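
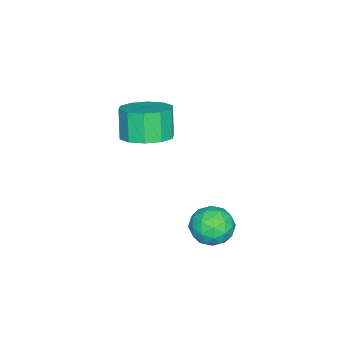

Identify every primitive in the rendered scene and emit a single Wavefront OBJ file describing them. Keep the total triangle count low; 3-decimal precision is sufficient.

v -3.701 -1.543 0.467
v -2.781 -1.834 0.766
v -3.259 -2.089 1.991
v -4.179 -1.797 1.693
v -2.833 -1.222 0.872
v -3.312 -1.476 2.098
v -3.217 -0.732 0.824
v -3.695 -0.986 2.05
v -3.785 -0.551 0.64
v -4.264 -0.806 1.866
v -4.321 -0.75 0.39
v -4.8 -1.004 1.615
v -4.621 -1.251 0.169
v -5.099 -1.506 1.394
v -4.568 -1.864 0.062
v -5.047 -2.118 1.288
v -4.185 -2.354 0.11
v -4.663 -2.608 1.336
v -3.616 -2.534 0.294
v -4.095 -2.789 1.52
v -3.08 -2.336 0.545
v -3.559 -2.59 1.77
v -1.191 2.827 -0.877
v -0.568 3.153 -0.377
v -0.552 1.587 -0.863
v 0.071 1.913 -0.363
v -0.724 1.807 -0.047
v -1.119 2.573 -0.056
v -0.001 2.167 -1.184
v -0.396 2.933 -1.193
v 0.167 2.745 -0.567
v -0.28 2.523 0.135
v -0.84 2.217 -1.375
v -1.287 1.995 -0.673
v -0.936 3.099 -0.628
v -0.184 1.641 -0.612
v -0.652 1.579 -0.426
v -0.286 1.77 -0.133
v -1.26 2.758 -0.439
v -0.894 2.95 -0.146
v -0.985 2.158 0.048
v -0.226 1.79 -1.094
v 0.14 1.982 -0.801
v -0.834 2.97 -1.107
v -0.468 3.161 -0.814
v -0.135 2.582 -1.288
v -0.138 3.051 -0.446
v 0.238 2.322 -0.438
v 0.196 2.471 -0.921
v -0.036 2.922 -0.926
v -0.4 2.92 -0.033
v -0.025 2.191 -0.025
v -0.492 2.129 0.161
v -0.724 2.579 0.156
v 0.032 2.68 -0.145
v -1.095 2.549 -1.215
v -0.72 1.82 -1.207
v -0.396 2.161 -1.396
v -0.628 2.611 -1.401
v -1.358 2.418 -0.802
v -0.982 1.689 -0.794
v -1.084 1.818 -0.314
v -1.316 2.269 -0.319
v -1.152 2.06 -1.095
f 2 1 5
f 2 5 3
f 3 5 6
f 3 6 4
f 5 1 7
f 5 7 6
f 6 7 8
f 6 8 4
f 7 1 9
f 7 9 8
f 8 9 10
f 8 10 4
f 9 1 11
f 9 11 10
f 10 11 12
f 10 12 4
f 11 1 13
f 11 13 12
f 12 13 14
f 12 14 4
f 13 1 15
f 13 15 14
f 14 15 16
f 14 16 4
f 15 1 17
f 15 17 16
f 16 17 18
f 16 18 4
f 17 1 19
f 17 19 18
f 18 19 20
f 18 20 4
f 19 1 21
f 19 21 20
f 20 21 22
f 20 22 4
f 21 1 2
f 21 2 22
f 22 2 3
f 22 3 4
f 23 60 39
f 60 34 63
f 39 63 28
f 60 63 39
f 23 39 35
f 39 28 40
f 35 40 24
f 39 40 35
f 23 35 44
f 35 24 45
f 44 45 30
f 35 45 44
f 23 44 56
f 44 30 59
f 56 59 33
f 44 59 56
f 23 56 60
f 56 33 64
f 60 64 34
f 56 64 60
f 24 40 51
f 40 28 54
f 51 54 32
f 40 54 51
f 28 63 41
f 63 34 62
f 41 62 27
f 63 62 41
f 34 64 61
f 64 33 57
f 61 57 25
f 64 57 61
f 33 59 58
f 59 30 46
f 58 46 29
f 59 46 58
f 30 45 50
f 45 24 47
f 50 47 31
f 45 47 50
f 26 52 38
f 52 32 53
f 38 53 27
f 52 53 38
f 26 38 36
f 38 27 37
f 36 37 25
f 38 37 36
f 26 36 43
f 36 25 42
f 43 42 29
f 36 42 43
f 26 43 48
f 43 29 49
f 48 49 31
f 43 49 48
f 26 48 52
f 48 31 55
f 52 55 32
f 48 55 52
f 27 53 41
f 53 32 54
f 41 54 28
f 53 54 41
f 25 37 61
f 37 27 62
f 61 62 34
f 37 62 61
f 29 42 58
f 42 25 57
f 58 57 33
f 42 57 58
f 31 49 50
f 49 29 46
f 50 46 30
f 49 46 50
f 32 55 51
f 55 31 47
f 51 47 24
f 55 47 51



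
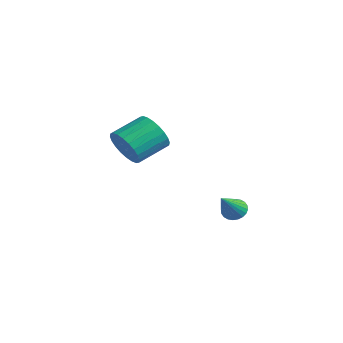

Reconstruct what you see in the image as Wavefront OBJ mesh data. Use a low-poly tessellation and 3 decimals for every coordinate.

v 3.08 3.37 -2.337
v 3.517 3.245 -2.68
v 3.66 2.29 -1.203
v 3.602 3.414 -2.562
v 3.607 3.576 -2.41
v 3.532 3.707 -2.247
v 3.388 3.786 -2.097
v 3.197 3.803 -1.984
v 2.989 3.753 -1.924
v 2.794 3.646 -1.928
v 2.643 3.496 -1.993
v 2.558 3.327 -2.111
v 2.553 3.165 -2.263
v 2.628 3.034 -2.426
v 2.772 2.955 -2.576
v 2.963 2.938 -2.689
v 3.172 2.988 -2.749
v 3.366 3.095 -2.746
v -2.201 1.551 -0.311
v -1.567 1.848 -0.996
v -1.544 3.326 -0.334
v -2.179 3.029 0.351
v -1.901 1.929 -1.164
v -1.878 3.407 -0.502
v -2.281 1.951 -1.202
v -2.258 3.43 -0.54
v -2.648 1.913 -1.105
v -2.625 3.392 -0.442
v -2.948 1.82 -0.886
v -2.925 3.298 -0.224
v -3.134 1.686 -0.58
v -3.111 3.164 0.082
v -3.178 1.531 -0.233
v -3.155 3.009 0.429
v -3.073 1.379 0.102
v -3.051 2.857 0.764
v -2.836 1.254 0.374
v -2.813 2.732 1.036
v -2.502 1.173 0.542
v -2.479 2.651 1.204
v -2.122 1.15 0.58
v -2.099 2.629 1.242
v -1.755 1.188 0.482
v -1.732 2.667 1.145
v -1.455 1.282 0.264
v -1.432 2.76 0.926
v -1.269 1.416 -0.042
v -1.246 2.894 0.62
v -1.225 1.571 -0.389
v -1.202 3.049 0.273
v -1.329 1.723 -0.724
v -1.307 3.201 -0.062
f 2 1 4
f 2 4 3
f 4 1 5
f 4 5 3
f 5 1 6
f 5 6 3
f 6 1 7
f 6 7 3
f 7 1 8
f 7 8 3
f 8 1 9
f 8 9 3
f 9 1 10
f 9 10 3
f 10 1 11
f 10 11 3
f 11 1 12
f 11 12 3
f 12 1 13
f 12 13 3
f 13 1 14
f 13 14 3
f 14 1 15
f 14 15 3
f 15 1 16
f 15 16 3
f 16 1 17
f 16 17 3
f 17 1 18
f 17 18 3
f 18 1 2
f 18 2 3
f 20 19 23
f 20 23 21
f 21 23 24
f 21 24 22
f 23 19 25
f 23 25 24
f 24 25 26
f 24 26 22
f 25 19 27
f 25 27 26
f 26 27 28
f 26 28 22
f 27 19 29
f 27 29 28
f 28 29 30
f 28 30 22
f 29 19 31
f 29 31 30
f 30 31 32
f 30 32 22
f 31 19 33
f 31 33 32
f 32 33 34
f 32 34 22
f 33 19 35
f 33 35 34
f 34 35 36
f 34 36 22
f 35 19 37
f 35 37 36
f 36 37 38
f 36 38 22
f 37 19 39
f 37 39 38
f 38 39 40
f 38 40 22
f 39 19 41
f 39 41 40
f 40 41 42
f 40 42 22
f 41 19 43
f 41 43 42
f 42 43 44
f 42 44 22
f 43 19 45
f 43 45 44
f 44 45 46
f 44 46 22
f 45 19 47
f 45 47 46
f 46 47 48
f 46 48 22
f 47 19 49
f 47 49 48
f 48 49 50
f 48 50 22
f 49 19 51
f 49 51 50
f 50 51 52
f 50 52 22
f 51 19 20
f 51 20 52
f 52 20 21
f 52 21 22



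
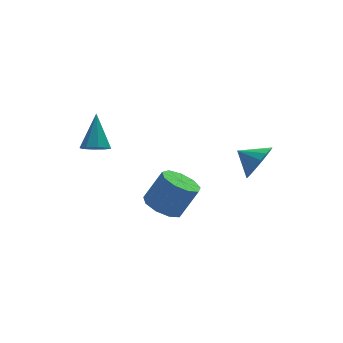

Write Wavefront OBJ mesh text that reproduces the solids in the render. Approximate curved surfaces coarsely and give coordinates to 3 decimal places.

v -0.094 0.007 -0.753
v 0.653 0.407 -1.182
v 1.501 0.353 0.244
v 0.754 -0.047 0.673
v 0.267 0.867 -0.935
v 1.115 0.813 0.491
v -0.289 0.925 -0.603
v 0.56 0.871 0.823
v -0.753 0.553 -0.34
v 0.095 0.499 1.086
v -0.909 -0.074 -0.271
v -0.061 -0.128 1.155
v -0.684 -0.663 -0.428
v 0.164 -0.717 0.998
v -0.183 -0.939 -0.736
v 0.666 -0.993 0.69
v 0.36 -0.772 -1.053
v 1.208 -0.826 0.373
v 0.69 -0.241 -1.229
v 1.538 -0.295 0.197
v -2.04 2.862 1.682
v -1.377 2.698 1.585
v -1.56 3.958 3.118
v -1.523 3.124 1.308
v -1.972 3.396 1.251
v -2.461 3.355 1.446
v -2.704 3.025 1.779
v -2.558 2.599 2.055
v -2.109 2.327 2.113
v -1.62 2.368 1.918
v 3.731 -1.473 1.952
v 4.426 -1.263 2.61
v 3.049 -0.707 2.428
v 4.513 -0.967 2.257
v 4.42 -0.787 1.834
v 4.17 -0.764 1.438
v 3.818 -0.903 1.16
v 3.447 -1.173 1.063
v 3.141 -1.512 1.17
v 2.97 -1.842 1.457
v 2.973 -2.087 1.856
v 3.149 -2.192 2.278
v 3.459 -2.132 2.625
v 3.831 -1.921 2.818
v 4.18 -1.608 2.813
f 2 1 5
f 2 5 3
f 3 5 6
f 3 6 4
f 5 1 7
f 5 7 6
f 6 7 8
f 6 8 4
f 7 1 9
f 7 9 8
f 8 9 10
f 8 10 4
f 9 1 11
f 9 11 10
f 10 11 12
f 10 12 4
f 11 1 13
f 11 13 12
f 12 13 14
f 12 14 4
f 13 1 15
f 13 15 14
f 14 15 16
f 14 16 4
f 15 1 17
f 15 17 16
f 16 17 18
f 16 18 4
f 17 1 19
f 17 19 18
f 18 19 20
f 18 20 4
f 19 1 2
f 19 2 20
f 20 2 3
f 20 3 4
f 22 21 24
f 22 24 23
f 24 21 25
f 24 25 23
f 25 21 26
f 25 26 23
f 26 21 27
f 26 27 23
f 27 21 28
f 27 28 23
f 28 21 29
f 28 29 23
f 29 21 30
f 29 30 23
f 30 21 22
f 30 22 23
f 32 31 34
f 32 34 33
f 34 31 35
f 34 35 33
f 35 31 36
f 35 36 33
f 36 31 37
f 36 37 33
f 37 31 38
f 37 38 33
f 38 31 39
f 38 39 33
f 39 31 40
f 39 40 33
f 40 31 41
f 40 41 33
f 41 31 42
f 41 42 33
f 42 31 43
f 42 43 33
f 43 31 44
f 43 44 33
f 44 31 45
f 44 45 33
f 45 31 32
f 45 32 33



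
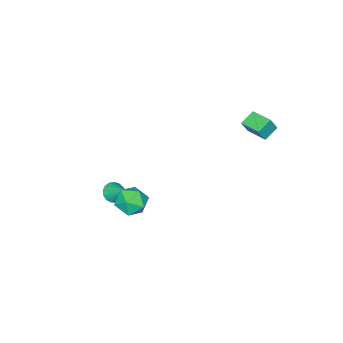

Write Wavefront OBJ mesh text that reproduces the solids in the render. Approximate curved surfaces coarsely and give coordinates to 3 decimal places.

v -3.794 3.191 1.101
v -3.401 3.062 1.877
v -3.619 4.453 1.221
v -3.226 4.324 1.997
v -2.954 3.116 0.663
v -2.561 2.987 1.439
v -2.779 4.378 0.783
v -2.386 4.249 1.559
v 2.036 -1.52 -3.696
v 2.645 -1.49 -3.854
v 2.224 -0.5 -2.784
v 2.512 -1.296 -4.043
v 2.269 -1.154 -4.153
v 1.973 -1.096 -4.157
v 1.692 -1.134 -4.056
v 1.489 -1.261 -3.872
v 1.412 -1.447 -3.648
v 1.478 -1.65 -3.435
v 1.671 -1.823 -3.281
v 1.948 -1.926 -3.222
v 2.246 -1.937 -3.272
v 2.495 -1.851 -3.419
v 2.639 -1.69 -3.629
v 3.082 1.834 -1.322
v 3.918 2.248 -1.245
v 3.762 0.492 -1.495
v 4.598 0.906 -1.418
v 4.033 0.85 -0.674
v 3.613 1.679 -0.567
v 4.067 1.061 -2.173
v 3.647 1.89 -2.066
v 4.527 1.769 -1.77
v 4.506 1.639 -0.844
v 3.174 1.101 -1.896
v 3.153 0.971 -0.97
f 2 4 1
f 5 2 1
f 1 4 3
f 3 5 1
f 2 8 4
f 6 2 5
f 6 8 2
f 4 8 3
f 7 5 3
f 3 8 7
f 7 6 5
f 8 6 7
f 10 9 12
f 10 12 11
f 12 9 13
f 12 13 11
f 13 9 14
f 13 14 11
f 14 9 15
f 14 15 11
f 15 9 16
f 15 16 11
f 16 9 17
f 16 17 11
f 17 9 18
f 17 18 11
f 18 9 19
f 18 19 11
f 19 9 20
f 19 20 11
f 20 9 21
f 20 21 11
f 21 9 22
f 21 22 11
f 22 9 23
f 22 23 11
f 23 9 10
f 23 10 11
f 24 35 29
f 24 29 25
f 24 25 31
f 24 31 34
f 24 34 35
f 25 29 33
f 29 35 28
f 35 34 26
f 34 31 30
f 31 25 32
f 27 33 28
f 27 28 26
f 27 26 30
f 27 30 32
f 27 32 33
f 28 33 29
f 26 28 35
f 30 26 34
f 32 30 31
f 33 32 25



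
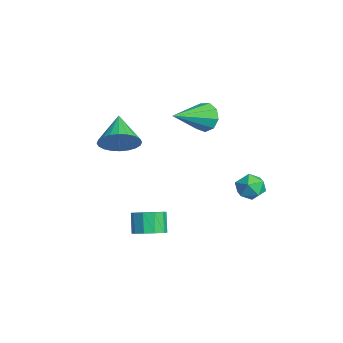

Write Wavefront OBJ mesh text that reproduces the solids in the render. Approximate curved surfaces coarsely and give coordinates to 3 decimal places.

v 1.683 -2.548 -4.152
v 2.197 -1.994 -3.89
v 1.591 -1.898 -2.906
v 1.077 -2.452 -3.168
v 1.835 -1.763 -4.135
v 1.229 -1.667 -3.151
v 1.415 -1.832 -4.387
v 0.809 -1.736 -3.403
v 1.098 -2.174 -4.549
v 0.492 -2.078 -3.565
v 1.004 -2.66 -4.56
v 0.398 -2.563 -3.575
v 1.169 -3.102 -4.414
v 0.563 -3.006 -3.43
v 1.531 -3.333 -4.169
v 0.925 -3.237 -3.185
v 1.951 -3.264 -3.917
v 1.345 -3.168 -2.933
v 2.268 -2.922 -3.755
v 1.662 -2.826 -2.771
v 2.362 -2.437 -3.745
v 1.756 -2.34 -2.76
v 1.14 -3.763 1.6
v 1.546 -4.247 2.375
v -0.3 -3.497 2.52
v 1.659 -3.88 2.447
v 1.694 -3.496 2.389
v 1.643 -3.152 2.212
v 1.517 -2.901 1.941
v 1.333 -2.781 1.618
v 1.119 -2.811 1.293
v 0.909 -2.986 1.014
v 0.734 -3.279 0.825
v 0.621 -3.645 0.753
v 0.587 -4.03 0.811
v 0.637 -4.373 0.988
v 0.764 -4.624 1.259
v 0.948 -4.744 1.582
v 1.161 -4.714 1.907
v 1.371 -4.54 2.186
v 1.555 2.9 -2.195
v 2.161 2.382 -2.058
v 0.699 2.018 -1.742
v 1.305 1.5 -1.605
v 1.236 2.17 -1.155
v 1.765 2.715 -1.436
v 1.095 1.685 -2.364
v 1.624 2.23 -2.645
v 1.877 1.631 -2.163
v 1.964 1.93 -1.416
v 0.896 2.47 -2.384
v 0.983 2.769 -1.637
v -1.669 0.829 1.157
v -1.231 0.727 0.424
v -0.731 -0.929 1.963
v -0.923 1.062 0.797
v -0.965 1.288 1.339
v -1.336 1.3 1.795
v -1.863 1.091 1.953
v -2.299 0.76 1.738
v -2.44 0.461 1.251
v -2.221 0.335 0.72
v -1.743 0.44 0.394
f 2 1 5
f 2 5 3
f 3 5 6
f 3 6 4
f 5 1 7
f 5 7 6
f 6 7 8
f 6 8 4
f 7 1 9
f 7 9 8
f 8 9 10
f 8 10 4
f 9 1 11
f 9 11 10
f 10 11 12
f 10 12 4
f 11 1 13
f 11 13 12
f 12 13 14
f 12 14 4
f 13 1 15
f 13 15 14
f 14 15 16
f 14 16 4
f 15 1 17
f 15 17 16
f 16 17 18
f 16 18 4
f 17 1 19
f 17 19 18
f 18 19 20
f 18 20 4
f 19 1 21
f 19 21 20
f 20 21 22
f 20 22 4
f 21 1 2
f 21 2 22
f 22 2 3
f 22 3 4
f 24 23 26
f 24 26 25
f 26 23 27
f 26 27 25
f 27 23 28
f 27 28 25
f 28 23 29
f 28 29 25
f 29 23 30
f 29 30 25
f 30 23 31
f 30 31 25
f 31 23 32
f 31 32 25
f 32 23 33
f 32 33 25
f 33 23 34
f 33 34 25
f 34 23 35
f 34 35 25
f 35 23 36
f 35 36 25
f 36 23 37
f 36 37 25
f 37 23 38
f 37 38 25
f 38 23 39
f 38 39 25
f 39 23 40
f 39 40 25
f 40 23 24
f 40 24 25
f 41 52 46
f 41 46 42
f 41 42 48
f 41 48 51
f 41 51 52
f 42 46 50
f 46 52 45
f 52 51 43
f 51 48 47
f 48 42 49
f 44 50 45
f 44 45 43
f 44 43 47
f 44 47 49
f 44 49 50
f 45 50 46
f 43 45 52
f 47 43 51
f 49 47 48
f 50 49 42
f 54 53 56
f 54 56 55
f 56 53 57
f 56 57 55
f 57 53 58
f 57 58 55
f 58 53 59
f 58 59 55
f 59 53 60
f 59 60 55
f 60 53 61
f 60 61 55
f 61 53 62
f 61 62 55
f 62 53 63
f 62 63 55
f 63 53 54
f 63 54 55



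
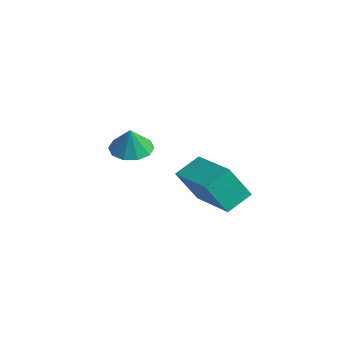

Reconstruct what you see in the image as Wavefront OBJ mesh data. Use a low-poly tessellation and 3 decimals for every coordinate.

v -1.795 -1.777 1.303
v -1.133 -1.374 1.153
v -1.465 -1.943 2.317
v -1.469 -1.058 1.313
v -1.929 -1.017 1.47
v -2.339 -1.266 1.563
v -2.54 -1.711 1.556
v -2.458 -2.181 1.453
v -2.122 -2.497 1.292
v -1.661 -2.538 1.135
v -1.252 -2.288 1.042
v -1.05 -1.844 1.049
v 1.115 -0.569 -0.031
v 1.047 -1.347 1.238
v 0.948 0.354 0.526
v 0.88 -0.424 1.795
v 3.08 -0.356 0.205
v 3.012 -1.134 1.474
v 2.913 0.567 0.762
v 2.845 -0.211 2.031
f 2 1 4
f 2 4 3
f 4 1 5
f 4 5 3
f 5 1 6
f 5 6 3
f 6 1 7
f 6 7 3
f 7 1 8
f 7 8 3
f 8 1 9
f 8 9 3
f 9 1 10
f 9 10 3
f 10 1 11
f 10 11 3
f 11 1 12
f 11 12 3
f 12 1 2
f 12 2 3
f 14 16 13
f 17 14 13
f 13 16 15
f 15 17 13
f 14 20 16
f 18 14 17
f 18 20 14
f 16 20 15
f 19 17 15
f 15 20 19
f 19 18 17
f 20 18 19



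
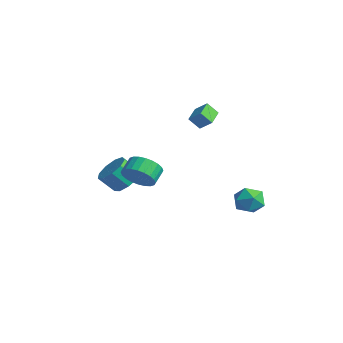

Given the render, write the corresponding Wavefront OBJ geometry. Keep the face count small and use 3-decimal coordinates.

v -4.696 3.715 0.016
v -4.014 4.125 0.653
v -4.336 4.266 -0.724
v -3.653 4.676 -0.086
v -3.867 2.784 -0.274
v -3.184 3.194 0.364
v -3.506 3.335 -1.013
v -2.824 3.745 -0.376
v 2.339 -3.945 -0.733
v 3.226 -3.699 -0.319
v 2.769 -2.969 0.228
v 1.881 -3.215 -0.187
v 3.222 -3.465 -0.635
v 2.765 -2.735 -0.089
v 3.083 -3.304 -0.967
v 2.626 -2.574 -0.421
v 2.831 -3.24 -1.263
v 2.374 -2.51 -0.717
v 2.504 -3.284 -1.479
v 2.047 -2.554 -0.932
v 2.152 -3.428 -1.58
v 1.694 -2.698 -1.034
v 1.828 -3.651 -1.553
v 1.371 -2.921 -1.007
v 1.582 -3.919 -1.401
v 1.125 -3.189 -0.855
v 1.451 -4.191 -1.148
v 0.994 -3.461 -0.601
v 1.455 -4.425 -0.831
v 0.998 -3.695 -0.285
v 1.594 -4.586 -0.499
v 1.137 -3.856 0.047
v 1.846 -4.65 -0.203
v 1.389 -3.92 0.343
v 2.173 -4.606 0.012
v 1.716 -3.876 0.559
v 2.526 -4.462 0.114
v 2.068 -3.732 0.66
v 2.849 -4.239 0.087
v 2.392 -3.509 0.633
v 3.095 -3.971 -0.065
v 2.638 -3.241 0.481
v 2.135 2.899 -4.454
v 2.795 3.613 -4.186
v 3.005 1.787 -3.634
v 3.665 2.501 -3.366
v 2.731 2.509 -2.985
v 2.193 3.196 -3.492
v 3.607 2.204 -4.328
v 3.069 2.891 -4.835
v 3.705 3.184 -4.108
v 3.163 3.373 -3.278
v 2.637 2.027 -4.542
v 2.095 2.216 -3.712
v -2.17 -2.138 -3.358
v -1.269 -2.025 -2.852
v -1.729 -2.828 -1.855
v -2.63 -2.942 -2.362
v -1.726 -1.517 -2.653
v -2.185 -2.32 -1.656
v -2.39 -1.3 -2.784
v -2.85 -2.103 -1.787
v -2.952 -1.475 -3.184
v -3.411 -2.278 -2.187
v -3.148 -1.96 -3.666
v -3.607 -2.764 -2.669
v -2.886 -2.529 -4.003
v -3.346 -3.332 -3.007
v -2.29 -2.915 -4.039
v -2.749 -3.718 -3.043
v -1.637 -2.938 -3.757
v -2.097 -3.741 -2.76
v -1.234 -2.586 -3.288
v -1.694 -3.389 -2.291
f 2 4 1
f 5 2 1
f 1 4 3
f 3 5 1
f 2 8 4
f 6 2 5
f 6 8 2
f 4 8 3
f 7 5 3
f 3 8 7
f 7 6 5
f 8 6 7
f 10 9 13
f 10 13 11
f 11 13 14
f 11 14 12
f 13 9 15
f 13 15 14
f 14 15 16
f 14 16 12
f 15 9 17
f 15 17 16
f 16 17 18
f 16 18 12
f 17 9 19
f 17 19 18
f 18 19 20
f 18 20 12
f 19 9 21
f 19 21 20
f 20 21 22
f 20 22 12
f 21 9 23
f 21 23 22
f 22 23 24
f 22 24 12
f 23 9 25
f 23 25 24
f 24 25 26
f 24 26 12
f 25 9 27
f 25 27 26
f 26 27 28
f 26 28 12
f 27 9 29
f 27 29 28
f 28 29 30
f 28 30 12
f 29 9 31
f 29 31 30
f 30 31 32
f 30 32 12
f 31 9 33
f 31 33 32
f 32 33 34
f 32 34 12
f 33 9 35
f 33 35 34
f 34 35 36
f 34 36 12
f 35 9 37
f 35 37 36
f 36 37 38
f 36 38 12
f 37 9 39
f 37 39 38
f 38 39 40
f 38 40 12
f 39 9 41
f 39 41 40
f 40 41 42
f 40 42 12
f 41 9 10
f 41 10 42
f 42 10 11
f 42 11 12
f 43 54 48
f 43 48 44
f 43 44 50
f 43 50 53
f 43 53 54
f 44 48 52
f 48 54 47
f 54 53 45
f 53 50 49
f 50 44 51
f 46 52 47
f 46 47 45
f 46 45 49
f 46 49 51
f 46 51 52
f 47 52 48
f 45 47 54
f 49 45 53
f 51 49 50
f 52 51 44
f 56 55 59
f 56 59 57
f 57 59 60
f 57 60 58
f 59 55 61
f 59 61 60
f 60 61 62
f 60 62 58
f 61 55 63
f 61 63 62
f 62 63 64
f 62 64 58
f 63 55 65
f 63 65 64
f 64 65 66
f 64 66 58
f 65 55 67
f 65 67 66
f 66 67 68
f 66 68 58
f 67 55 69
f 67 69 68
f 68 69 70
f 68 70 58
f 69 55 71
f 69 71 70
f 70 71 72
f 70 72 58
f 71 55 73
f 71 73 72
f 72 73 74
f 72 74 58
f 73 55 56
f 73 56 74
f 74 56 57
f 74 57 58



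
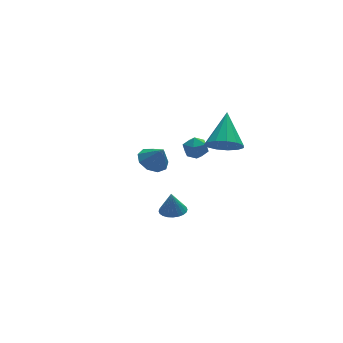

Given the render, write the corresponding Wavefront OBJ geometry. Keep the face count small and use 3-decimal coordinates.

v 2.778 -1.97 1.904
v 3.146 -1.539 1.204
v 3.502 -0.65 3.096
v 2.684 -1.341 1.266
v 2.251 -1.343 1.53
v 1.986 -1.543 1.913
v 1.972 -1.879 2.293
v 2.214 -2.244 2.549
v 2.636 -2.521 2.6
v 3.102 -2.624 2.43
v 3.466 -2.518 2.093
v 3.611 -2.239 1.696
v 3.492 -1.874 1.364
v 3.415 3.37 -1.39
v 4.009 3.001 -1.311
v 2.891 2.439 -1.789
v 3.485 2.07 -1.71
v 3.132 2.293 -1.143
v 3.455 2.868 -0.897
v 3.445 2.572 -2.203
v 3.768 3.147 -1.957
v 4.028 2.508 -1.814
v 3.835 2.336 -1.159
v 3.065 3.104 -1.941
v 2.872 2.932 -1.286
v 1.672 1.262 -4.528
v 2.152 0.783 -4.469
v 1.608 1.338 -3.372
v 2.299 1.004 -4.476
v 2.351 1.263 -4.49
v 2.299 1.523 -4.51
v 2.152 1.743 -4.533
v 1.932 1.889 -4.555
v 1.673 1.94 -4.573
v 1.413 1.888 -4.584
v 1.192 1.74 -4.586
v 1.045 1.519 -4.58
v 0.993 1.26 -4.565
v 1.045 1 -4.545
v 1.192 0.78 -4.522
v 1.412 0.634 -4.5
v 1.671 0.583 -4.483
v 1.931 0.635 -4.472
v -0.408 -1.386 1.444
v 0.296 -1.457 1.169
v -0.092 -1.854 2.376
v 0.247 -1.002 1.415
v -0.109 -0.726 1.674
v -0.605 -0.759 1.826
v -1.009 -1.085 1.8
v -1.132 -1.552 1.607
v -0.916 -1.941 1.337
v -0.463 -2.07 1.118
v 0.016 -1.879 1.052
f 2 1 4
f 2 4 3
f 4 1 5
f 4 5 3
f 5 1 6
f 5 6 3
f 6 1 7
f 6 7 3
f 7 1 8
f 7 8 3
f 8 1 9
f 8 9 3
f 9 1 10
f 9 10 3
f 10 1 11
f 10 11 3
f 11 1 12
f 11 12 3
f 12 1 13
f 12 13 3
f 13 1 2
f 13 2 3
f 14 25 19
f 14 19 15
f 14 15 21
f 14 21 24
f 14 24 25
f 15 19 23
f 19 25 18
f 25 24 16
f 24 21 20
f 21 15 22
f 17 23 18
f 17 18 16
f 17 16 20
f 17 20 22
f 17 22 23
f 18 23 19
f 16 18 25
f 20 16 24
f 22 20 21
f 23 22 15
f 27 26 29
f 27 29 28
f 29 26 30
f 29 30 28
f 30 26 31
f 30 31 28
f 31 26 32
f 31 32 28
f 32 26 33
f 32 33 28
f 33 26 34
f 33 34 28
f 34 26 35
f 34 35 28
f 35 26 36
f 35 36 28
f 36 26 37
f 36 37 28
f 37 26 38
f 37 38 28
f 38 26 39
f 38 39 28
f 39 26 40
f 39 40 28
f 40 26 41
f 40 41 28
f 41 26 42
f 41 42 28
f 42 26 43
f 42 43 28
f 43 26 27
f 43 27 28
f 45 44 47
f 45 47 46
f 47 44 48
f 47 48 46
f 48 44 49
f 48 49 46
f 49 44 50
f 49 50 46
f 50 44 51
f 50 51 46
f 51 44 52
f 51 52 46
f 52 44 53
f 52 53 46
f 53 44 54
f 53 54 46
f 54 44 45
f 54 45 46



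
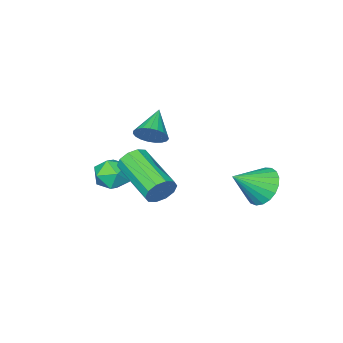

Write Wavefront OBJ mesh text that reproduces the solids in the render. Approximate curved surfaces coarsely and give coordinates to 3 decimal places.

v 0.797 0.675 -2.569
v 1.107 0.8 -2.034
v 0.873 -1.09 -1.457
v 0.563 -1.215 -1.991
v 0.728 0.866 -1.972
v 0.494 -1.024 -1.395
v 0.376 0.859 -2.138
v 0.142 -1.031 -1.56
v 0.184 0.782 -2.468
v -0.049 -1.109 -1.891
v 0.227 0.664 -2.836
v -0.007 -1.226 -2.259
v 0.487 0.55 -3.103
v 0.253 -1.34 -2.526
v 0.866 0.484 -3.165
v 0.632 -1.406 -2.588
v 1.218 0.491 -3
v 0.984 -1.399 -2.422
v 1.409 0.569 -2.669
v 1.176 -1.322 -2.092
v 1.367 0.686 -2.301
v 1.133 -1.204 -1.724
v -1.861 -3.276 -2.688
v -1.386 -3.488 -2.25
v -2.819 -3.984 -1.992
v -1.475 -3.249 -2.129
v -1.63 -3.014 -2.105
v -1.826 -2.824 -2.181
v -2.027 -2.713 -2.345
v -2.2 -2.699 -2.569
v -2.314 -2.785 -2.813
v -2.35 -2.956 -3.036
v -2.301 -3.182 -3.198
v -2.176 -3.424 -3.272
v -1.996 -3.641 -3.246
v -1.794 -3.795 -3.123
v -1.602 -3.859 -2.925
v -1.456 -3.822 -2.686
v -1.379 -3.691 -2.447
v -3.443 1.136 -3.843
v -2.904 1.43 -4.473
v -2.297 0.804 -3.017
v -2.96 1.732 -4.273
v -3.099 1.931 -4
v -3.298 1.992 -3.699
v -3.522 1.905 -3.423
v -3.733 1.685 -3.219
v -3.893 1.37 -3.124
v -3.975 1.015 -3.152
v -3.965 0.68 -3.3
v -3.865 0.425 -3.542
v -3.692 0.292 -3.836
v -3.476 0.305 -4.131
v -3.254 0.462 -4.376
v -3.064 0.735 -4.529
v -2.941 1.078 -4.563
v 0.555 -1.402 -3.222
v 1.069 -1.457 -2.654
v 0.651 -2.623 -3.426
v 1.165 -2.678 -2.858
v 0.431 -2.521 -2.698
v 0.371 -1.766 -2.572
v 1.349 -2.314 -3.508
v 1.289 -1.559 -3.382
v 1.559 -2.02 -2.831
v 0.992 -2.148 -2.33
v 0.728 -1.932 -3.75
v 0.161 -2.06 -3.249
f 2 1 5
f 2 5 3
f 3 5 6
f 3 6 4
f 5 1 7
f 5 7 6
f 6 7 8
f 6 8 4
f 7 1 9
f 7 9 8
f 8 9 10
f 8 10 4
f 9 1 11
f 9 11 10
f 10 11 12
f 10 12 4
f 11 1 13
f 11 13 12
f 12 13 14
f 12 14 4
f 13 1 15
f 13 15 14
f 14 15 16
f 14 16 4
f 15 1 17
f 15 17 16
f 16 17 18
f 16 18 4
f 17 1 19
f 17 19 18
f 18 19 20
f 18 20 4
f 19 1 21
f 19 21 20
f 20 21 22
f 20 22 4
f 21 1 2
f 21 2 22
f 22 2 3
f 22 3 4
f 24 23 26
f 24 26 25
f 26 23 27
f 26 27 25
f 27 23 28
f 27 28 25
f 28 23 29
f 28 29 25
f 29 23 30
f 29 30 25
f 30 23 31
f 30 31 25
f 31 23 32
f 31 32 25
f 32 23 33
f 32 33 25
f 33 23 34
f 33 34 25
f 34 23 35
f 34 35 25
f 35 23 36
f 35 36 25
f 36 23 37
f 36 37 25
f 37 23 38
f 37 38 25
f 38 23 39
f 38 39 25
f 39 23 24
f 39 24 25
f 41 40 43
f 41 43 42
f 43 40 44
f 43 44 42
f 44 40 45
f 44 45 42
f 45 40 46
f 45 46 42
f 46 40 47
f 46 47 42
f 47 40 48
f 47 48 42
f 48 40 49
f 48 49 42
f 49 40 50
f 49 50 42
f 50 40 51
f 50 51 42
f 51 40 52
f 51 52 42
f 52 40 53
f 52 53 42
f 53 40 54
f 53 54 42
f 54 40 55
f 54 55 42
f 55 40 56
f 55 56 42
f 56 40 41
f 56 41 42
f 57 68 62
f 57 62 58
f 57 58 64
f 57 64 67
f 57 67 68
f 58 62 66
f 62 68 61
f 68 67 59
f 67 64 63
f 64 58 65
f 60 66 61
f 60 61 59
f 60 59 63
f 60 63 65
f 60 65 66
f 61 66 62
f 59 61 68
f 63 59 67
f 65 63 64
f 66 65 58



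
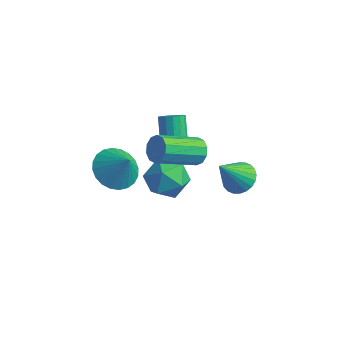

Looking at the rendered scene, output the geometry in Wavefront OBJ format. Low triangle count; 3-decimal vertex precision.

v 0.457 2.182 -2.319
v 1.054 1.978 -2.093
v 0.1 0.354 -1.035
v -0.497 0.558 -1.261
v 0.899 2.247 -1.819
v -0.056 0.624 -0.762
v 0.575 2.492 -1.736
v -0.38 0.868 -0.679
v 0.206 2.618 -1.876
v -0.748 0.994 -0.819
v -0.067 2.577 -2.185
v -1.021 0.953 -1.127
v -0.14 2.386 -2.545
v -1.094 0.762 -1.487
v 0.016 2.116 -2.818
v -0.939 0.493 -1.761
v 0.34 1.872 -2.901
v -0.615 0.248 -1.844
v 0.708 1.746 -2.761
v -0.246 0.122 -1.704
v 0.981 1.787 -2.453
v 0.027 0.163 -1.395
v 0.003 1.788 -3.168
v 0.526 0.971 -3.673
v -1.406 1.529 -4.207
v -0.883 0.712 -4.712
v -1.204 0.597 -3.672
v -0.333 0.757 -3.031
v -0.547 1.743 -4.849
v 0.324 1.903 -4.208
v 0.185 0.943 -4.712
v -0.22 0.234 -3.985
v -0.66 2.266 -3.895
v -1.065 1.557 -3.168
v 2.222 2.691 -3.612
v 2.653 3.2 -3.171
v 1.818 1.729 -2.108
v 2.372 3.334 -3.16
v 2.067 3.37 -3.219
v 1.786 3.303 -3.337
v 1.572 3.143 -3.497
v 1.456 2.914 -3.675
v 1.457 2.651 -3.843
v 1.574 2.394 -3.976
v 1.79 2.182 -4.053
v 2.071 2.048 -4.063
v 2.376 2.011 -4.005
v 2.657 2.078 -3.887
v 2.871 2.239 -3.727
v 2.987 2.468 -3.549
v 2.986 2.731 -3.381
v 2.869 2.988 -3.248
v -1.048 -1.506 -1.099
v -0.483 -0.721 -1.423
v -0.312 -1.574 0.019
v -0.77 -0.532 -1.222
v -1.1 -0.492 -1.003
v -1.422 -0.606 -0.798
v -1.686 -0.857 -0.64
v -1.854 -1.207 -0.551
v -1.899 -1.602 -0.545
v -1.814 -1.983 -0.624
v -1.613 -2.291 -0.775
v -1.325 -2.48 -0.976
v -0.996 -2.52 -1.195
v -0.674 -2.406 -1.4
v -0.409 -2.155 -1.559
v -0.241 -1.805 -1.647
v -0.197 -1.41 -1.653
v -0.281 -1.029 -1.574
v -1.11 2.855 -4.15
v -0.65 3.224 -4.139
v -1.51 4.254 -2.739
v -1.97 3.885 -2.75
v -0.841 3.343 -4.345
v -1.702 4.373 -2.944
v -1.105 3.331 -4.498
v -1.966 4.362 -3.098
v -1.37 3.192 -4.558
v -2.231 4.222 -3.158
v -1.565 2.962 -4.509
v -2.426 3.993 -3.109
v -1.639 2.704 -4.364
v -2.499 3.734 -2.963
v -1.57 2.486 -4.161
v -2.43 3.516 -2.761
v -1.378 2.367 -3.956
v -2.239 3.397 -2.555
v -1.114 2.378 -3.802
v -1.975 3.409 -2.402
v -0.849 2.518 -3.742
v -1.71 3.548 -2.342
v -0.654 2.747 -3.791
v -1.515 3.778 -2.391
v -0.581 3.006 -3.937
v -1.441 4.036 -2.536
f 2 1 5
f 2 5 3
f 3 5 6
f 3 6 4
f 5 1 7
f 5 7 6
f 6 7 8
f 6 8 4
f 7 1 9
f 7 9 8
f 8 9 10
f 8 10 4
f 9 1 11
f 9 11 10
f 10 11 12
f 10 12 4
f 11 1 13
f 11 13 12
f 12 13 14
f 12 14 4
f 13 1 15
f 13 15 14
f 14 15 16
f 14 16 4
f 15 1 17
f 15 17 16
f 16 17 18
f 16 18 4
f 17 1 19
f 17 19 18
f 18 19 20
f 18 20 4
f 19 1 21
f 19 21 20
f 20 21 22
f 20 22 4
f 21 1 2
f 21 2 22
f 22 2 3
f 22 3 4
f 23 34 28
f 23 28 24
f 23 24 30
f 23 30 33
f 23 33 34
f 24 28 32
f 28 34 27
f 34 33 25
f 33 30 29
f 30 24 31
f 26 32 27
f 26 27 25
f 26 25 29
f 26 29 31
f 26 31 32
f 27 32 28
f 25 27 34
f 29 25 33
f 31 29 30
f 32 31 24
f 36 35 38
f 36 38 37
f 38 35 39
f 38 39 37
f 39 35 40
f 39 40 37
f 40 35 41
f 40 41 37
f 41 35 42
f 41 42 37
f 42 35 43
f 42 43 37
f 43 35 44
f 43 44 37
f 44 35 45
f 44 45 37
f 45 35 46
f 45 46 37
f 46 35 47
f 46 47 37
f 47 35 48
f 47 48 37
f 48 35 49
f 48 49 37
f 49 35 50
f 49 50 37
f 50 35 51
f 50 51 37
f 51 35 52
f 51 52 37
f 52 35 36
f 52 36 37
f 54 53 56
f 54 56 55
f 56 53 57
f 56 57 55
f 57 53 58
f 57 58 55
f 58 53 59
f 58 59 55
f 59 53 60
f 59 60 55
f 60 53 61
f 60 61 55
f 61 53 62
f 61 62 55
f 62 53 63
f 62 63 55
f 63 53 64
f 63 64 55
f 64 53 65
f 64 65 55
f 65 53 66
f 65 66 55
f 66 53 67
f 66 67 55
f 67 53 68
f 67 68 55
f 68 53 69
f 68 69 55
f 69 53 70
f 69 70 55
f 70 53 54
f 70 54 55
f 72 71 75
f 72 75 73
f 73 75 76
f 73 76 74
f 75 71 77
f 75 77 76
f 76 77 78
f 76 78 74
f 77 71 79
f 77 79 78
f 78 79 80
f 78 80 74
f 79 71 81
f 79 81 80
f 80 81 82
f 80 82 74
f 81 71 83
f 81 83 82
f 82 83 84
f 82 84 74
f 83 71 85
f 83 85 84
f 84 85 86
f 84 86 74
f 85 71 87
f 85 87 86
f 86 87 88
f 86 88 74
f 87 71 89
f 87 89 88
f 88 89 90
f 88 90 74
f 89 71 91
f 89 91 90
f 90 91 92
f 90 92 74
f 91 71 93
f 91 93 92
f 92 93 94
f 92 94 74
f 93 71 95
f 93 95 94
f 94 95 96
f 94 96 74
f 95 71 72
f 95 72 96
f 96 72 73
f 96 73 74



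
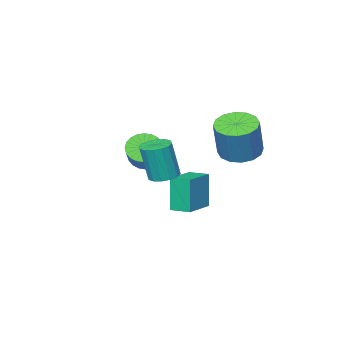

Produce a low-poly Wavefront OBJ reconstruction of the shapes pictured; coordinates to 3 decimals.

v 0.889 2.276 0.15
v 1.614 2.059 0.005
v 1.935 1.827 1.965
v 1.211 2.044 2.11
v 1.631 2.455 0.049
v 1.953 2.223 2.009
v 1.45 2.803 0.12
v 1.772 2.571 2.08
v 1.118 3.009 0.199
v 1.44 2.777 2.159
v 0.726 3.02 0.265
v 1.047 2.788 2.225
v 0.376 2.831 0.3
v 0.698 2.599 2.26
v 0.165 2.493 0.295
v 0.486 2.261 2.255
v 0.147 2.097 0.251
v 0.469 1.865 2.211
v 0.328 1.749 0.18
v 0.65 1.517 2.14
v 0.66 1.543 0.101
v 0.982 1.311 2.061
v 1.053 1.532 0.035
v 1.374 1.3 1.995
v 1.402 1.721 0
v 1.724 1.489 1.96
v -2.801 3.296 1.113
v -1.984 2.615 0.996
v -1.362 3.023 2.971
v -2.179 3.704 3.087
v -1.786 3.105 0.833
v -1.164 3.514 2.807
v -1.86 3.647 0.744
v -1.238 4.055 2.718
v -2.186 4.095 0.754
v -1.564 4.503 2.729
v -2.677 4.328 0.86
v -2.055 4.736 2.835
v -3.201 4.285 1.034
v -2.579 4.693 3.009
v -3.618 3.977 1.229
v -2.996 4.385 3.204
v -3.816 3.486 1.393
v -3.194 3.895 3.367
v -3.742 2.945 1.482
v -3.12 3.353 3.456
v -3.416 2.497 1.471
v -2.794 2.905 3.446
v -2.925 2.264 1.365
v -2.303 2.672 3.34
v -2.401 2.307 1.191
v -1.779 2.715 3.166
v -3.319 -1.031 -4.071
v -3.549 -1.329 -2.087
v -3.709 -0.008 -3.963
v -3.939 -0.307 -1.978
v -1.621 -0.413 -3.782
v -1.851 -0.712 -1.797
v -2.011 0.609 -3.673
v -2.241 0.311 -1.689
v -1.722 -2.369 -0.777
v -1.233 -3.108 -0.53
v -0.369 -2.19 0.504
v -0.858 -1.451 0.257
v -1.037 -2.983 -0.804
v -0.174 -2.065 0.23
v -0.946 -2.765 -1.074
v -0.082 -1.847 -0.04
v -0.973 -2.486 -1.299
v -0.109 -1.568 -0.265
v -1.114 -2.19 -1.444
v -0.25 -1.272 -0.41
v -1.348 -1.92 -1.488
v -0.484 -1.003 -0.454
v -1.638 -1.72 -1.423
v -0.774 -0.802 -0.389
v -1.941 -1.618 -1.261
v -1.078 -0.7 -0.227
v -2.211 -1.63 -1.024
v -1.347 -0.712 0.01
v -2.406 -1.755 -0.75
v -1.543 -0.837 0.284
v -2.498 -1.973 -0.48
v -1.634 -1.055 0.554
v -2.471 -2.252 -0.255
v -1.607 -1.334 0.779
v -2.33 -2.548 -0.11
v -1.466 -1.63 0.924
v -2.096 -2.817 -0.066
v -1.232 -1.9 0.968
v -1.806 -3.018 -0.131
v -0.942 -2.1 0.903
v -1.502 -3.12 -0.293
v -0.639 -2.202 0.741
f 2 1 5
f 2 5 3
f 3 5 6
f 3 6 4
f 5 1 7
f 5 7 6
f 6 7 8
f 6 8 4
f 7 1 9
f 7 9 8
f 8 9 10
f 8 10 4
f 9 1 11
f 9 11 10
f 10 11 12
f 10 12 4
f 11 1 13
f 11 13 12
f 12 13 14
f 12 14 4
f 13 1 15
f 13 15 14
f 14 15 16
f 14 16 4
f 15 1 17
f 15 17 16
f 16 17 18
f 16 18 4
f 17 1 19
f 17 19 18
f 18 19 20
f 18 20 4
f 19 1 21
f 19 21 20
f 20 21 22
f 20 22 4
f 21 1 23
f 21 23 22
f 22 23 24
f 22 24 4
f 23 1 25
f 23 25 24
f 24 25 26
f 24 26 4
f 25 1 2
f 25 2 26
f 26 2 3
f 26 3 4
f 28 27 31
f 28 31 29
f 29 31 32
f 29 32 30
f 31 27 33
f 31 33 32
f 32 33 34
f 32 34 30
f 33 27 35
f 33 35 34
f 34 35 36
f 34 36 30
f 35 27 37
f 35 37 36
f 36 37 38
f 36 38 30
f 37 27 39
f 37 39 38
f 38 39 40
f 38 40 30
f 39 27 41
f 39 41 40
f 40 41 42
f 40 42 30
f 41 27 43
f 41 43 42
f 42 43 44
f 42 44 30
f 43 27 45
f 43 45 44
f 44 45 46
f 44 46 30
f 45 27 47
f 45 47 46
f 46 47 48
f 46 48 30
f 47 27 49
f 47 49 48
f 48 49 50
f 48 50 30
f 49 27 51
f 49 51 50
f 50 51 52
f 50 52 30
f 51 27 28
f 51 28 52
f 52 28 29
f 52 29 30
f 54 56 53
f 57 54 53
f 53 56 55
f 55 57 53
f 54 60 56
f 58 54 57
f 58 60 54
f 56 60 55
f 59 57 55
f 55 60 59
f 59 58 57
f 60 58 59
f 62 61 65
f 62 65 63
f 63 65 66
f 63 66 64
f 65 61 67
f 65 67 66
f 66 67 68
f 66 68 64
f 67 61 69
f 67 69 68
f 68 69 70
f 68 70 64
f 69 61 71
f 69 71 70
f 70 71 72
f 70 72 64
f 71 61 73
f 71 73 72
f 72 73 74
f 72 74 64
f 73 61 75
f 73 75 74
f 74 75 76
f 74 76 64
f 75 61 77
f 75 77 76
f 76 77 78
f 76 78 64
f 77 61 79
f 77 79 78
f 78 79 80
f 78 80 64
f 79 61 81
f 79 81 80
f 80 81 82
f 80 82 64
f 81 61 83
f 81 83 82
f 82 83 84
f 82 84 64
f 83 61 85
f 83 85 84
f 84 85 86
f 84 86 64
f 85 61 87
f 85 87 86
f 86 87 88
f 86 88 64
f 87 61 89
f 87 89 88
f 88 89 90
f 88 90 64
f 89 61 91
f 89 91 90
f 90 91 92
f 90 92 64
f 91 61 93
f 91 93 92
f 92 93 94
f 92 94 64
f 93 61 62
f 93 62 94
f 94 62 63
f 94 63 64



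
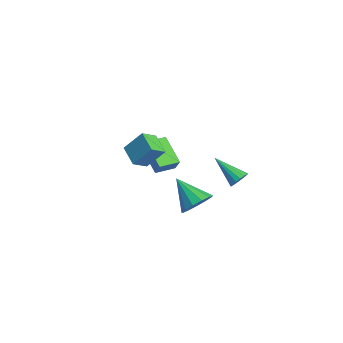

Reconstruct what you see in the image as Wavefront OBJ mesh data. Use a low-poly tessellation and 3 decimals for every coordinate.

v -1.834 -4.028 3.371
v -1.476 -3.171 4.484
v -2.054 -3.206 2.808
v -1.696 -2.349 3.921
v -0.644 -3.991 2.959
v -0.286 -3.134 4.072
v -0.864 -3.169 2.396
v -0.506 -2.312 3.509
v -4.521 -2.072 0.952
v -4.091 -1.985 1.715
v -4.66 -0.901 0.898
v -4.23 -0.815 1.661
v -2.93 -1.925 0.039
v -2.5 -1.839 0.802
v -3.069 -0.755 -0.015
v -2.639 -0.668 0.748
v 3.357 -0.005 3.466
v 3.634 0.124 3.947
v 2.063 -0.755 4.414
v 3.476 0.341 3.903
v 3.29 0.479 3.758
v 3.12 0.507 3.547
v 3.003 0.416 3.317
v 2.968 0.23 3.122
v 3.022 -0.011 3.005
v 3.153 -0.25 2.994
v 3.33 -0.433 3.091
v 3.513 -0.519 3.274
v 3.661 -0.486 3.501
v 3.739 -0.344 3.72
v 3.729 -0.124 3.881
v 1.561 -1.442 0.729
v 1.943 -0.964 1.442
v 0.159 -1.998 1.851
v 1.614 -0.629 1.197
v 1.268 -0.552 0.803
v 1.016 -0.758 0.386
v 0.936 -1.181 0.077
v 1.055 -1.687 -0.025
v 1.335 -2.115 0.113
v 1.686 -2.33 0.446
v 1.998 -2.263 0.869
v 2.171 -1.935 1.247
v 2.151 -1.451 1.461
f 2 4 1
f 5 2 1
f 1 4 3
f 3 5 1
f 2 8 4
f 6 2 5
f 6 8 2
f 4 8 3
f 7 5 3
f 3 8 7
f 7 6 5
f 8 6 7
f 10 12 9
f 13 10 9
f 9 12 11
f 11 13 9
f 10 16 12
f 14 10 13
f 14 16 10
f 12 16 11
f 15 13 11
f 11 16 15
f 15 14 13
f 16 14 15
f 18 17 20
f 18 20 19
f 20 17 21
f 20 21 19
f 21 17 22
f 21 22 19
f 22 17 23
f 22 23 19
f 23 17 24
f 23 24 19
f 24 17 25
f 24 25 19
f 25 17 26
f 25 26 19
f 26 17 27
f 26 27 19
f 27 17 28
f 27 28 19
f 28 17 29
f 28 29 19
f 29 17 30
f 29 30 19
f 30 17 31
f 30 31 19
f 31 17 18
f 31 18 19
f 33 32 35
f 33 35 34
f 35 32 36
f 35 36 34
f 36 32 37
f 36 37 34
f 37 32 38
f 37 38 34
f 38 32 39
f 38 39 34
f 39 32 40
f 39 40 34
f 40 32 41
f 40 41 34
f 41 32 42
f 41 42 34
f 42 32 43
f 42 43 34
f 43 32 44
f 43 44 34
f 44 32 33
f 44 33 34



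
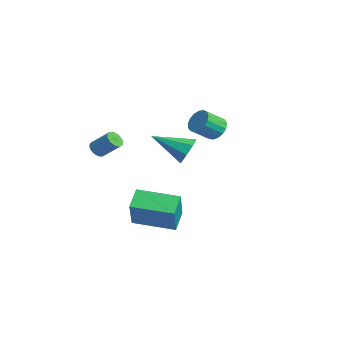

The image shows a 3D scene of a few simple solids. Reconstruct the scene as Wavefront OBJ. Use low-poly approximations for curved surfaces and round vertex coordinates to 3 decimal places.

v -3.843 -3.889 -0.636
v -3.407 -3.949 -0.93
v -2.721 -3.252 -0.059
v -3.157 -3.191 0.236
v -3.492 -3.763 -1.012
v -2.806 -3.066 -0.141
v -3.638 -3.599 -1.029
v -2.952 -2.901 -0.158
v -3.819 -3.485 -0.978
v -3.133 -2.787 -0.107
v -4.005 -3.441 -0.867
v -3.319 -2.743 0.004
v -4.162 -3.474 -0.717
v -3.476 -2.776 0.154
v -4.264 -3.579 -0.552
v -3.579 -2.881 0.319
v -4.294 -3.737 -0.402
v -3.608 -3.039 0.469
v -4.245 -3.922 -0.292
v -3.56 -3.224 0.579
v -4.127 -4.101 -0.242
v -3.441 -3.403 0.629
v -3.96 -4.243 -0.259
v -3.274 -3.546 0.612
v -3.772 -4.325 -0.342
v -3.087 -3.627 0.529
v -3.597 -4.33 -0.476
v -2.911 -3.633 0.396
v -3.464 -4.26 -0.637
v -2.778 -3.562 0.235
v -3.397 -4.125 -0.798
v -2.711 -3.427 0.074
v 0.536 -0.81 0.588
v 1.096 -0.813 1.227
v -0.456 -2.33 1.452
v 0.591 -0.418 1.34
v 0.054 -0.254 1.012
v -0.201 -0.415 0.436
v -0.024 -0.808 -0.051
v 0.481 -1.202 -0.164
v 1.018 -1.367 0.163
v 1.273 -1.205 0.739
v 0.869 -3.51 -2.456
v 1.79 -3.965 -0.833
v 2.11 -1.767 -2.671
v 3.031 -2.222 -1.049
v 1.669 -4.158 -3.091
v 2.59 -4.613 -1.469
v 2.91 -2.415 -3.307
v 3.831 -2.87 -1.684
v -2.34 1.896 0.434
v -1.928 1.544 -0.069
v -1.868 0.511 0.702
v -2.28 0.864 1.206
v -1.69 1.709 0.134
v -1.63 0.677 0.905
v -1.601 1.918 0.406
v -1.541 0.885 1.177
v -1.681 2.121 0.685
v -1.621 1.089 1.456
v -1.912 2.273 0.906
v -1.852 1.241 1.677
v -2.241 2.339 1.019
v -2.181 1.306 1.79
v -2.593 2.303 0.999
v -2.533 1.27 1.77
v -2.887 2.174 0.849
v -2.827 1.141 1.62
v -3.055 1.981 0.604
v -2.995 0.949 1.375
v -3.06 1.769 0.32
v -3 0.737 1.091
v -2.9 1.586 0.063
v -2.84 0.554 0.834
v -2.611 1.474 -0.109
v -2.551 0.442 0.662
v -2.261 1.459 -0.157
v -2.201 0.426 0.614
f 2 1 5
f 2 5 3
f 3 5 6
f 3 6 4
f 5 1 7
f 5 7 6
f 6 7 8
f 6 8 4
f 7 1 9
f 7 9 8
f 8 9 10
f 8 10 4
f 9 1 11
f 9 11 10
f 10 11 12
f 10 12 4
f 11 1 13
f 11 13 12
f 12 13 14
f 12 14 4
f 13 1 15
f 13 15 14
f 14 15 16
f 14 16 4
f 15 1 17
f 15 17 16
f 16 17 18
f 16 18 4
f 17 1 19
f 17 19 18
f 18 19 20
f 18 20 4
f 19 1 21
f 19 21 20
f 20 21 22
f 20 22 4
f 21 1 23
f 21 23 22
f 22 23 24
f 22 24 4
f 23 1 25
f 23 25 24
f 24 25 26
f 24 26 4
f 25 1 27
f 25 27 26
f 26 27 28
f 26 28 4
f 27 1 29
f 27 29 28
f 28 29 30
f 28 30 4
f 29 1 31
f 29 31 30
f 30 31 32
f 30 32 4
f 31 1 2
f 31 2 32
f 32 2 3
f 32 3 4
f 34 33 36
f 34 36 35
f 36 33 37
f 36 37 35
f 37 33 38
f 37 38 35
f 38 33 39
f 38 39 35
f 39 33 40
f 39 40 35
f 40 33 41
f 40 41 35
f 41 33 42
f 41 42 35
f 42 33 34
f 42 34 35
f 44 46 43
f 47 44 43
f 43 46 45
f 45 47 43
f 44 50 46
f 48 44 47
f 48 50 44
f 46 50 45
f 49 47 45
f 45 50 49
f 49 48 47
f 50 48 49
f 52 51 55
f 52 55 53
f 53 55 56
f 53 56 54
f 55 51 57
f 55 57 56
f 56 57 58
f 56 58 54
f 57 51 59
f 57 59 58
f 58 59 60
f 58 60 54
f 59 51 61
f 59 61 60
f 60 61 62
f 60 62 54
f 61 51 63
f 61 63 62
f 62 63 64
f 62 64 54
f 63 51 65
f 63 65 64
f 64 65 66
f 64 66 54
f 65 51 67
f 65 67 66
f 66 67 68
f 66 68 54
f 67 51 69
f 67 69 68
f 68 69 70
f 68 70 54
f 69 51 71
f 69 71 70
f 70 71 72
f 70 72 54
f 71 51 73
f 71 73 72
f 72 73 74
f 72 74 54
f 73 51 75
f 73 75 74
f 74 75 76
f 74 76 54
f 75 51 77
f 75 77 76
f 76 77 78
f 76 78 54
f 77 51 52
f 77 52 78
f 78 52 53
f 78 53 54



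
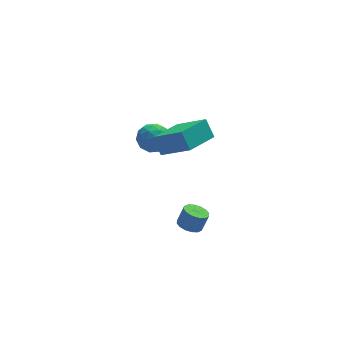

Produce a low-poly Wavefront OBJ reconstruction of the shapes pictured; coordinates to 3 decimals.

v -0.408 -0.529 3.547
v -0.636 0.125 4.478
v -1.539 0.677 2.422
v -1.766 1.332 3.352
v 1.266 0.648 3.128
v 1.039 1.303 4.058
v 0.136 1.855 2.002
v -0.092 2.509 2.933
v -1.087 3.77 0.923
v -0.346 3.487 1.439
v -1.994 2.813 1.701
v -1.253 2.53 2.217
v -1.595 3.407 2.321
v -1.035 3.998 1.839
v -1.305 2.302 1.301
v -0.745 2.893 0.819
v -0.481 2.58 1.672
v -0.66 3.263 2.303
v -1.68 3.037 0.837
v -1.859 3.72 1.468
v -0.637 3.712 1.112
v -1.703 2.588 2.028
v -1.904 3.103 2.088
v -1.469 2.937 2.392
v -1.042 4.013 1.348
v -0.606 3.847 1.651
v -1.34 3.799 2.17
v -1.734 2.453 1.489
v -1.298 2.287 1.792
v -0.871 3.363 0.748
v -0.436 3.197 1.052
v -1 2.501 0.97
v -0.281 3.013 1.553
v -0.814 2.451 2.011
v -0.845 2.317 1.472
v -0.515 2.664 1.189
v -0.386 3.415 1.924
v -0.919 2.852 2.381
v -1.12 3.367 2.442
v -0.791 3.715 2.159
v -0.465 2.881 2.061
v -1.421 3.448 0.759
v -1.954 2.885 1.216
v -1.549 2.585 0.981
v -1.22 2.933 0.698
v -1.526 3.849 1.129
v -2.059 3.287 1.587
v -1.825 3.636 1.951
v -1.495 3.983 1.668
v -1.875 3.419 1.079
v -0.038 0.61 -3.84
v 0.37 1.145 -4.068
v 0.786 1.245 -3.087
v 0.378 0.71 -2.86
v 0.06 1.304 -3.953
v 0.476 1.404 -2.972
v -0.277 1.278 -3.807
v 0.139 1.378 -2.826
v -0.549 1.072 -3.671
v -0.134 1.172 -2.69
v -0.685 0.743 -3.58
v -0.269 0.843 -2.599
v -0.647 0.378 -3.559
v -0.231 0.478 -2.578
v -0.446 0.075 -3.613
v -0.03 0.175 -2.632
v -0.136 -0.084 -3.728
v 0.28 0.016 -2.747
v 0.201 -0.058 -3.874
v 0.617 0.042 -2.893
v 0.474 0.148 -4.01
v 0.889 0.248 -3.029
v 0.609 0.477 -4.101
v 1.025 0.577 -3.12
v 0.571 0.842 -4.122
v 0.987 0.942 -3.141
f 2 4 1
f 5 2 1
f 1 4 3
f 3 5 1
f 2 8 4
f 6 2 5
f 6 8 2
f 4 8 3
f 7 5 3
f 3 8 7
f 7 6 5
f 8 6 7
f 9 46 25
f 46 20 49
f 25 49 14
f 46 49 25
f 9 25 21
f 25 14 26
f 21 26 10
f 25 26 21
f 9 21 30
f 21 10 31
f 30 31 16
f 21 31 30
f 9 30 42
f 30 16 45
f 42 45 19
f 30 45 42
f 9 42 46
f 42 19 50
f 46 50 20
f 42 50 46
f 10 26 37
f 26 14 40
f 37 40 18
f 26 40 37
f 14 49 27
f 49 20 48
f 27 48 13
f 49 48 27
f 20 50 47
f 50 19 43
f 47 43 11
f 50 43 47
f 19 45 44
f 45 16 32
f 44 32 15
f 45 32 44
f 16 31 36
f 31 10 33
f 36 33 17
f 31 33 36
f 12 38 24
f 38 18 39
f 24 39 13
f 38 39 24
f 12 24 22
f 24 13 23
f 22 23 11
f 24 23 22
f 12 22 29
f 22 11 28
f 29 28 15
f 22 28 29
f 12 29 34
f 29 15 35
f 34 35 17
f 29 35 34
f 12 34 38
f 34 17 41
f 38 41 18
f 34 41 38
f 13 39 27
f 39 18 40
f 27 40 14
f 39 40 27
f 11 23 47
f 23 13 48
f 47 48 20
f 23 48 47
f 15 28 44
f 28 11 43
f 44 43 19
f 28 43 44
f 17 35 36
f 35 15 32
f 36 32 16
f 35 32 36
f 18 41 37
f 41 17 33
f 37 33 10
f 41 33 37
f 52 51 55
f 52 55 53
f 53 55 56
f 53 56 54
f 55 51 57
f 55 57 56
f 56 57 58
f 56 58 54
f 57 51 59
f 57 59 58
f 58 59 60
f 58 60 54
f 59 51 61
f 59 61 60
f 60 61 62
f 60 62 54
f 61 51 63
f 61 63 62
f 62 63 64
f 62 64 54
f 63 51 65
f 63 65 64
f 64 65 66
f 64 66 54
f 65 51 67
f 65 67 66
f 66 67 68
f 66 68 54
f 67 51 69
f 67 69 68
f 68 69 70
f 68 70 54
f 69 51 71
f 69 71 70
f 70 71 72
f 70 72 54
f 71 51 73
f 71 73 72
f 72 73 74
f 72 74 54
f 73 51 75
f 73 75 74
f 74 75 76
f 74 76 54
f 75 51 52
f 75 52 76
f 76 52 53
f 76 53 54



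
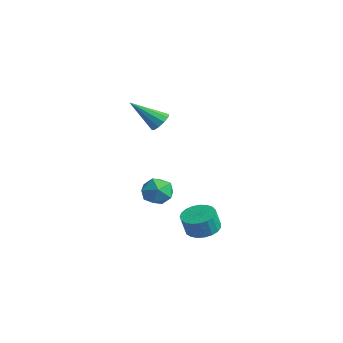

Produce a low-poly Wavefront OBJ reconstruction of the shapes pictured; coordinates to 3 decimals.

v 0.717 2.372 2.687
v 1.11 2.499 3.095
v -0.137 1.328 3.833
v 0.845 2.739 3.117
v 0.532 2.84 2.975
v 0.289 2.762 2.723
v 0.21 2.535 2.457
v 0.325 2.245 2.279
v 0.589 2.005 2.257
v 0.903 1.904 2.399
v 1.145 1.982 2.651
v 1.224 2.209 2.917
v 0.526 3.042 -1.35
v 0.91 2.787 -2.066
v -0.61 2.353 -1.714
v -0.226 2.098 -2.43
v 0.034 1.797 -1.678
v 0.737 2.223 -1.453
v -0.437 2.917 -2.327
v 0.266 3.343 -2.102
v 0.315 2.711 -2.67
v 0.606 2.018 -2.269
v -0.306 3.122 -1.511
v -0.015 2.429 -1.11
v 2.837 3.152 -3.241
v 3.64 3.059 -3.292
v 3.666 2.756 -2.33
v 2.863 2.848 -2.279
v 3.613 3.379 -3.191
v 3.639 3.075 -2.228
v 3.451 3.66 -3.098
v 3.478 3.356 -2.135
v 3.184 3.853 -3.03
v 3.21 3.549 -2.067
v 2.856 3.924 -2.999
v 2.882 3.621 -2.036
v 2.525 3.862 -3.009
v 2.551 3.559 -2.046
v 2.248 3.678 -3.06
v 2.274 3.374 -2.097
v 2.073 3.402 -3.142
v 2.099 3.098 -2.179
v 2.03 3.083 -3.241
v 2.056 2.78 -2.278
v 2.126 2.776 -3.341
v 2.152 2.472 -2.378
v 2.346 2.534 -3.423
v 2.372 2.23 -2.46
v 2.65 2.399 -3.474
v 2.676 2.095 -2.511
v 2.986 2.394 -3.484
v 3.013 2.09 -2.521
v 3.297 2.52 -3.453
v 3.323 2.216 -2.49
v 3.528 2.755 -3.385
v 3.554 2.452 -2.422
f 2 1 4
f 2 4 3
f 4 1 5
f 4 5 3
f 5 1 6
f 5 6 3
f 6 1 7
f 6 7 3
f 7 1 8
f 7 8 3
f 8 1 9
f 8 9 3
f 9 1 10
f 9 10 3
f 10 1 11
f 10 11 3
f 11 1 12
f 11 12 3
f 12 1 2
f 12 2 3
f 13 24 18
f 13 18 14
f 13 14 20
f 13 20 23
f 13 23 24
f 14 18 22
f 18 24 17
f 24 23 15
f 23 20 19
f 20 14 21
f 16 22 17
f 16 17 15
f 16 15 19
f 16 19 21
f 16 21 22
f 17 22 18
f 15 17 24
f 19 15 23
f 21 19 20
f 22 21 14
f 26 25 29
f 26 29 27
f 27 29 30
f 27 30 28
f 29 25 31
f 29 31 30
f 30 31 32
f 30 32 28
f 31 25 33
f 31 33 32
f 32 33 34
f 32 34 28
f 33 25 35
f 33 35 34
f 34 35 36
f 34 36 28
f 35 25 37
f 35 37 36
f 36 37 38
f 36 38 28
f 37 25 39
f 37 39 38
f 38 39 40
f 38 40 28
f 39 25 41
f 39 41 40
f 40 41 42
f 40 42 28
f 41 25 43
f 41 43 42
f 42 43 44
f 42 44 28
f 43 25 45
f 43 45 44
f 44 45 46
f 44 46 28
f 45 25 47
f 45 47 46
f 46 47 48
f 46 48 28
f 47 25 49
f 47 49 48
f 48 49 50
f 48 50 28
f 49 25 51
f 49 51 50
f 50 51 52
f 50 52 28
f 51 25 53
f 51 53 52
f 52 53 54
f 52 54 28
f 53 25 55
f 53 55 54
f 54 55 56
f 54 56 28
f 55 25 26
f 55 26 56
f 56 26 27
f 56 27 28



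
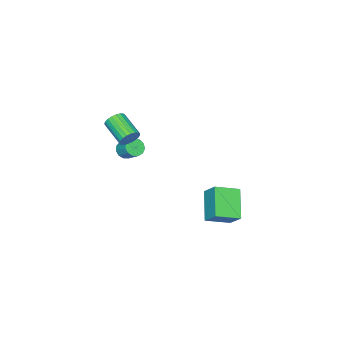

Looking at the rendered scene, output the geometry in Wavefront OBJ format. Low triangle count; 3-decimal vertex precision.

v -0.879 2.126 0.678
v -0.638 2.951 1.586
v -1.98 3.008 0.168
v -1.738 3.833 1.076
v 0.378 3.027 -0.476
v 0.62 3.852 0.432
v -0.722 3.909 -0.986
v -0.481 4.734 -0.078
v -0.347 -2.348 3.357
v 0.036 -2.264 3.863
v -0.511 -3.668 4.509
v -0.893 -3.752 4.003
v -0.187 -2.141 3.941
v -0.734 -3.545 4.588
v -0.437 -2.054 3.918
v -0.984 -3.458 4.565
v -0.672 -2.018 3.798
v -1.219 -3.422 4.445
v -0.85 -2.039 3.602
v -1.397 -3.443 4.248
v -0.942 -2.113 3.363
v -1.489 -3.517 4.01
v -0.93 -2.228 3.123
v -1.477 -3.632 3.77
v -0.818 -2.363 2.924
v -1.365 -3.768 3.571
v -0.624 -2.496 2.799
v -1.171 -3.901 3.446
v -0.382 -2.604 2.771
v -0.929 -4.008 3.418
v -0.134 -2.667 2.844
v -0.681 -4.071 3.491
v 0.077 -2.674 3.006
v -0.47 -4.079 3.652
v 0.215 -2.626 3.228
v -0.332 -4.03 3.875
v 0.256 -2.529 3.473
v -0.291 -3.934 4.119
v 0.193 -2.401 3.697
v -0.354 -3.806 4.344
v -1.924 -3.829 0.845
v -1.465 -3.645 0.488
v -1.257 -2.827 1.178
v -1.716 -3.011 1.535
v -1.746 -3.48 0.378
v -1.537 -2.662 1.067
v -2.083 -3.426 0.415
v -1.875 -2.608 1.105
v -2.37 -3.5 0.59
v -2.162 -2.682 1.279
v -2.515 -3.678 0.845
v -2.307 -2.86 1.535
v -2.473 -3.904 1.1
v -2.265 -3.086 1.79
v -2.256 -4.107 1.275
v -2.048 -3.289 1.964
v -1.934 -4.221 1.313
v -1.726 -3.403 2.002
v -1.609 -4.21 1.202
v -1.401 -3.392 1.892
v -1.384 -4.079 0.979
v -1.176 -3.261 1.668
v -1.33 -3.868 0.712
v -1.122 -3.05 1.402
f 2 4 1
f 5 2 1
f 1 4 3
f 3 5 1
f 2 8 4
f 6 2 5
f 6 8 2
f 4 8 3
f 7 5 3
f 3 8 7
f 7 6 5
f 8 6 7
f 10 9 13
f 10 13 11
f 11 13 14
f 11 14 12
f 13 9 15
f 13 15 14
f 14 15 16
f 14 16 12
f 15 9 17
f 15 17 16
f 16 17 18
f 16 18 12
f 17 9 19
f 17 19 18
f 18 19 20
f 18 20 12
f 19 9 21
f 19 21 20
f 20 21 22
f 20 22 12
f 21 9 23
f 21 23 22
f 22 23 24
f 22 24 12
f 23 9 25
f 23 25 24
f 24 25 26
f 24 26 12
f 25 9 27
f 25 27 26
f 26 27 28
f 26 28 12
f 27 9 29
f 27 29 28
f 28 29 30
f 28 30 12
f 29 9 31
f 29 31 30
f 30 31 32
f 30 32 12
f 31 9 33
f 31 33 32
f 32 33 34
f 32 34 12
f 33 9 35
f 33 35 34
f 34 35 36
f 34 36 12
f 35 9 37
f 35 37 36
f 36 37 38
f 36 38 12
f 37 9 39
f 37 39 38
f 38 39 40
f 38 40 12
f 39 9 10
f 39 10 40
f 40 10 11
f 40 11 12
f 42 41 45
f 42 45 43
f 43 45 46
f 43 46 44
f 45 41 47
f 45 47 46
f 46 47 48
f 46 48 44
f 47 41 49
f 47 49 48
f 48 49 50
f 48 50 44
f 49 41 51
f 49 51 50
f 50 51 52
f 50 52 44
f 51 41 53
f 51 53 52
f 52 53 54
f 52 54 44
f 53 41 55
f 53 55 54
f 54 55 56
f 54 56 44
f 55 41 57
f 55 57 56
f 56 57 58
f 56 58 44
f 57 41 59
f 57 59 58
f 58 59 60
f 58 60 44
f 59 41 61
f 59 61 60
f 60 61 62
f 60 62 44
f 61 41 63
f 61 63 62
f 62 63 64
f 62 64 44
f 63 41 42
f 63 42 64
f 64 42 43
f 64 43 44



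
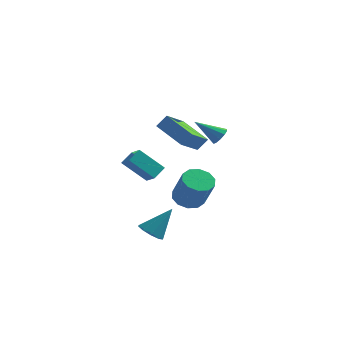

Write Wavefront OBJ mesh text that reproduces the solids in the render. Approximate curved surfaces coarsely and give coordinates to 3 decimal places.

v 1.731 -2.336 -1.984
v 2.61 -2.235 -2.356
v 3.429 -2.924 -0.608
v 2.549 -3.024 -0.236
v 2.465 -1.726 -2.088
v 3.284 -2.415 -0.339
v 2.04 -1.45 -1.78
v 2.858 -2.139 -0.031
v 1.496 -1.512 -1.55
v 2.315 -2.201 0.198
v 1.042 -1.889 -1.486
v 1.861 -2.578 0.263
v 0.851 -2.436 -1.612
v 1.67 -3.125 0.136
v 0.996 -2.945 -1.881
v 1.815 -3.634 -0.132
v 1.422 -3.221 -2.189
v 2.24 -3.91 -0.44
v 1.965 -3.159 -2.418
v 2.784 -3.848 -0.67
v 2.419 -2.782 -2.483
v 3.238 -3.471 -0.734
v -2.522 -1.389 -0.33
v -1.806 -2.064 0.246
v -2.202 -0.601 0.195
v -1.486 -1.276 0.771
v -1.154 -1.064 -1.651
v -0.438 -1.739 -1.075
v -0.834 -0.276 -1.126
v -0.118 -0.951 -0.55
v 2.183 1.926 1.063
v 2.56 1.529 1.413
v 0.777 1.554 2.157
v 2.587 1.897 1.572
v 2.459 2.276 1.536
v 2.225 2.522 1.32
v 1.976 2.54 1.006
v 1.806 2.324 0.713
v 1.779 1.956 0.554
v 1.907 1.577 0.59
v 2.141 1.331 0.806
v 2.39 1.313 1.12
v -0.21 -3.087 -4.647
v 0.228 -2.574 -5.164
v 0.79 -2.313 -3.033
v -0.259 -2.31 -4.989
v -0.724 -2.41 -4.653
v -0.948 -2.826 -4.315
v -0.826 -3.365 -4.132
v -0.416 -3.773 -4.19
v 0.09 -3.86 -4.462
v 0.456 -3.586 -4.82
v 0.511 -3.078 -5.098
v 0.089 -2.884 3.42
v 0.581 -2.581 4.136
v 0.506 -1.363 2.49
v 0.998 -1.06 3.207
v 1.822 -3.84 2.633
v 2.314 -3.537 3.35
v 2.239 -2.319 1.704
v 2.731 -2.016 2.42
f 2 1 5
f 2 5 3
f 3 5 6
f 3 6 4
f 5 1 7
f 5 7 6
f 6 7 8
f 6 8 4
f 7 1 9
f 7 9 8
f 8 9 10
f 8 10 4
f 9 1 11
f 9 11 10
f 10 11 12
f 10 12 4
f 11 1 13
f 11 13 12
f 12 13 14
f 12 14 4
f 13 1 15
f 13 15 14
f 14 15 16
f 14 16 4
f 15 1 17
f 15 17 16
f 16 17 18
f 16 18 4
f 17 1 19
f 17 19 18
f 18 19 20
f 18 20 4
f 19 1 21
f 19 21 20
f 20 21 22
f 20 22 4
f 21 1 2
f 21 2 22
f 22 2 3
f 22 3 4
f 24 26 23
f 27 24 23
f 23 26 25
f 25 27 23
f 24 30 26
f 28 24 27
f 28 30 24
f 26 30 25
f 29 27 25
f 25 30 29
f 29 28 27
f 30 28 29
f 32 31 34
f 32 34 33
f 34 31 35
f 34 35 33
f 35 31 36
f 35 36 33
f 36 31 37
f 36 37 33
f 37 31 38
f 37 38 33
f 38 31 39
f 38 39 33
f 39 31 40
f 39 40 33
f 40 31 41
f 40 41 33
f 41 31 42
f 41 42 33
f 42 31 32
f 42 32 33
f 44 43 46
f 44 46 45
f 46 43 47
f 46 47 45
f 47 43 48
f 47 48 45
f 48 43 49
f 48 49 45
f 49 43 50
f 49 50 45
f 50 43 51
f 50 51 45
f 51 43 52
f 51 52 45
f 52 43 53
f 52 53 45
f 53 43 44
f 53 44 45
f 55 57 54
f 58 55 54
f 54 57 56
f 56 58 54
f 55 61 57
f 59 55 58
f 59 61 55
f 57 61 56
f 60 58 56
f 56 61 60
f 60 59 58
f 61 59 60



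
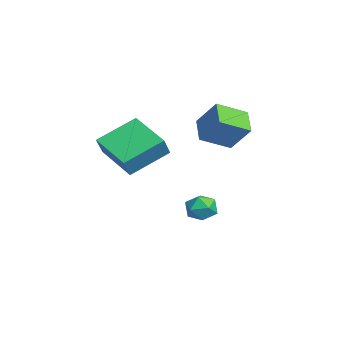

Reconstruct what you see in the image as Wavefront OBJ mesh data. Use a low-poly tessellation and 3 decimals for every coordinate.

v -0.966 2.478 -2.077
v -0.581 2.072 -1.599
v -1.839 1.668 -2.061
v -1.454 1.262 -1.583
v -1.739 1.907 -1.373
v -1.199 2.408 -1.382
v -1.221 1.332 -2.278
v -0.681 1.833 -2.287
v -0.739 1.364 -1.723
v -1.058 1.719 -1.163
v -1.362 2.021 -2.497
v -1.681 2.376 -1.937
v -2.923 3.332 0.75
v -2.63 1.995 1.387
v -4.048 3.386 1.379
v -3.756 2.049 2.016
v -2.244 4.031 1.904
v -1.952 2.694 2.541
v -3.37 4.085 2.533
v -3.077 2.748 3.17
v 0.264 -2.171 1.989
v -0.242 -0.595 2.878
v 1.777 -1.295 1.297
v 1.271 0.282 2.187
v 0.809 -2.462 2.813
v 0.303 -0.885 3.703
v 2.322 -1.585 2.122
v 1.816 -0.009 3.011
f 1 12 6
f 1 6 2
f 1 2 8
f 1 8 11
f 1 11 12
f 2 6 10
f 6 12 5
f 12 11 3
f 11 8 7
f 8 2 9
f 4 10 5
f 4 5 3
f 4 3 7
f 4 7 9
f 4 9 10
f 5 10 6
f 3 5 12
f 7 3 11
f 9 7 8
f 10 9 2
f 14 16 13
f 17 14 13
f 13 16 15
f 15 17 13
f 14 20 16
f 18 14 17
f 18 20 14
f 16 20 15
f 19 17 15
f 15 20 19
f 19 18 17
f 20 18 19
f 22 24 21
f 25 22 21
f 21 24 23
f 23 25 21
f 22 28 24
f 26 22 25
f 26 28 22
f 24 28 23
f 27 25 23
f 23 28 27
f 27 26 25
f 28 26 27



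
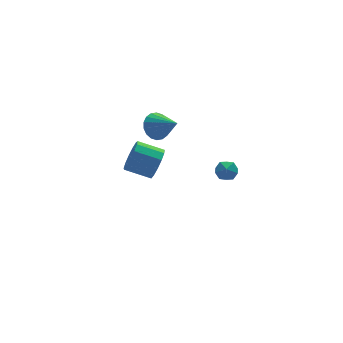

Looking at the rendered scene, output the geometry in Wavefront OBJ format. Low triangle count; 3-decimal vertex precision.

v -2.606 2.897 2.342
v -1.796 3.325 2.425
v -1.994 1.543 3.358
v -2.008 3.469 2.744
v -2.338 3.5 2.983
v -2.722 3.411 3.096
v -3.082 3.22 3.059
v -3.348 2.966 2.88
v -3.468 2.698 2.595
v -3.416 2.469 2.259
v -3.204 2.325 1.94
v -2.873 2.294 1.7
v -2.49 2.383 1.588
v -2.129 2.574 1.624
v -1.863 2.828 1.803
v -1.744 3.096 2.089
v -2.5 3.028 -1.035
v -1.93 3.339 -0.235
v -3.19 4.182 0.335
v -3.76 3.872 -0.465
v -1.855 3.734 -0.653
v -3.115 4.578 -0.083
v -1.984 3.906 -1.193
v -3.244 4.749 -0.622
v -2.277 3.798 -1.682
v -3.537 4.642 -1.112
v -2.641 3.447 -1.966
v -3.901 4.29 -1.395
v -2.96 2.962 -1.954
v -4.22 3.805 -1.384
v -3.133 2.498 -1.651
v -4.393 3.342 -1.08
v -3.105 2.203 -1.152
v -4.365 3.047 -0.582
v -2.885 2.17 -0.616
v -4.145 3.013 -0.046
v -2.543 2.409 -0.213
v -3.803 3.252 0.357
v -2.187 2.845 -0.071
v -3.447 3.688 0.499
v -2.302 -3.726 3.281
v -1.87 -3.386 3.739
v -1.39 -3.994 2.621
v -0.958 -3.654 3.079
v -1.277 -4.264 3.274
v -1.841 -4.098 3.681
v -1.419 -3.282 2.679
v -1.983 -3.116 3.086
v -1.325 -3.112 3.367
v -1.237 -3.719 3.734
v -2.023 -3.661 2.626
v -1.935 -4.268 2.993
f 2 1 4
f 2 4 3
f 4 1 5
f 4 5 3
f 5 1 6
f 5 6 3
f 6 1 7
f 6 7 3
f 7 1 8
f 7 8 3
f 8 1 9
f 8 9 3
f 9 1 10
f 9 10 3
f 10 1 11
f 10 11 3
f 11 1 12
f 11 12 3
f 12 1 13
f 12 13 3
f 13 1 14
f 13 14 3
f 14 1 15
f 14 15 3
f 15 1 16
f 15 16 3
f 16 1 2
f 16 2 3
f 18 17 21
f 18 21 19
f 19 21 22
f 19 22 20
f 21 17 23
f 21 23 22
f 22 23 24
f 22 24 20
f 23 17 25
f 23 25 24
f 24 25 26
f 24 26 20
f 25 17 27
f 25 27 26
f 26 27 28
f 26 28 20
f 27 17 29
f 27 29 28
f 28 29 30
f 28 30 20
f 29 17 31
f 29 31 30
f 30 31 32
f 30 32 20
f 31 17 33
f 31 33 32
f 32 33 34
f 32 34 20
f 33 17 35
f 33 35 34
f 34 35 36
f 34 36 20
f 35 17 37
f 35 37 36
f 36 37 38
f 36 38 20
f 37 17 39
f 37 39 38
f 38 39 40
f 38 40 20
f 39 17 18
f 39 18 40
f 40 18 19
f 40 19 20
f 41 52 46
f 41 46 42
f 41 42 48
f 41 48 51
f 41 51 52
f 42 46 50
f 46 52 45
f 52 51 43
f 51 48 47
f 48 42 49
f 44 50 45
f 44 45 43
f 44 43 47
f 44 47 49
f 44 49 50
f 45 50 46
f 43 45 52
f 47 43 51
f 49 47 48
f 50 49 42



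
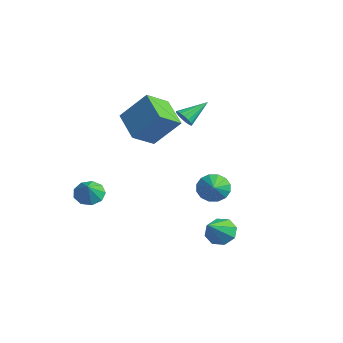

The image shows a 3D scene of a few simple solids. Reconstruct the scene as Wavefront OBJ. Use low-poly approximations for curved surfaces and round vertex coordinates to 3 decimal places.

v -2.697 -0.469 2.539
v -4.52 -0.161 3.354
v -2.858 0.954 1.642
v -4.68 1.262 2.456
v -1.78 0.658 4.164
v -3.602 0.966 4.978
v -1.94 2.081 3.266
v -3.763 2.389 4.081
v -3.998 -2.371 -1.666
v -3.277 -2.026 -2.01
v -3.362 -2.809 -0.774
v -3.531 -1.637 -1.638
v -4.003 -1.591 -1.279
v -4.473 -1.91 -1.101
v -4.721 -2.445 -1.187
v -4.63 -2.944 -1.498
v -4.244 -3.175 -1.887
v -3.742 -3.03 -2.173
v -3.361 -2.576 -2.221
v -1.387 3.754 -1.822
v -0.887 3.724 -2.617
v -0.493 3.186 -1.238
v -0.76 4.143 -2.405
v -0.801 4.457 -2.036
v -0.999 4.584 -1.609
v -1.3 4.488 -1.24
v -1.626 4.195 -1.027
v -1.887 3.785 -1.026
v -2.014 3.366 -1.239
v -1.974 3.052 -1.608
v -1.776 2.925 -2.034
v -1.474 3.021 -2.404
v -1.149 3.313 -2.617
v -3.549 3.249 2.684
v -2.905 3.276 2.599
v -3.491 4.731 3.576
v -3.019 3.428 2.353
v -3.255 3.54 2.183
v -3.557 3.585 2.127
v -3.858 3.553 2.2
v -4.088 3.451 2.383
v -4.195 3.304 2.635
v -4.153 3.144 2.899
v -3.973 3.008 3.113
v -3.696 2.927 3.229
v -3.385 2.92 3.22
v -3.112 2.989 3.089
v -2.938 3.117 2.864
v 3.13 1.25 -2.264
v 3.643 1.884 -1.907
v 3.87 -0.03 -1.056
v 3.04 1.83 -1.595
v 2.49 1.437 -1.675
v 2.315 0.934 -2.1
v 2.617 0.617 -2.622
v 3.22 0.671 -2.934
v 3.771 1.064 -2.854
v 3.946 1.566 -2.428
f 2 4 1
f 5 2 1
f 1 4 3
f 3 5 1
f 2 8 4
f 6 2 5
f 6 8 2
f 4 8 3
f 7 5 3
f 3 8 7
f 7 6 5
f 8 6 7
f 10 9 12
f 10 12 11
f 12 9 13
f 12 13 11
f 13 9 14
f 13 14 11
f 14 9 15
f 14 15 11
f 15 9 16
f 15 16 11
f 16 9 17
f 16 17 11
f 17 9 18
f 17 18 11
f 18 9 19
f 18 19 11
f 19 9 10
f 19 10 11
f 21 20 23
f 21 23 22
f 23 20 24
f 23 24 22
f 24 20 25
f 24 25 22
f 25 20 26
f 25 26 22
f 26 20 27
f 26 27 22
f 27 20 28
f 27 28 22
f 28 20 29
f 28 29 22
f 29 20 30
f 29 30 22
f 30 20 31
f 30 31 22
f 31 20 32
f 31 32 22
f 32 20 33
f 32 33 22
f 33 20 21
f 33 21 22
f 35 34 37
f 35 37 36
f 37 34 38
f 37 38 36
f 38 34 39
f 38 39 36
f 39 34 40
f 39 40 36
f 40 34 41
f 40 41 36
f 41 34 42
f 41 42 36
f 42 34 43
f 42 43 36
f 43 34 44
f 43 44 36
f 44 34 45
f 44 45 36
f 45 34 46
f 45 46 36
f 46 34 47
f 46 47 36
f 47 34 48
f 47 48 36
f 48 34 35
f 48 35 36
f 50 49 52
f 50 52 51
f 52 49 53
f 52 53 51
f 53 49 54
f 53 54 51
f 54 49 55
f 54 55 51
f 55 49 56
f 55 56 51
f 56 49 57
f 56 57 51
f 57 49 58
f 57 58 51
f 58 49 50
f 58 50 51



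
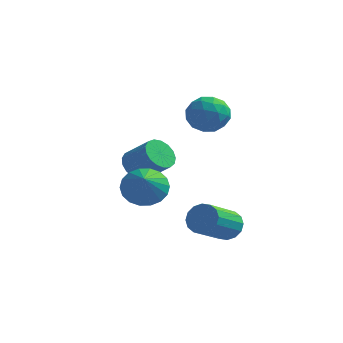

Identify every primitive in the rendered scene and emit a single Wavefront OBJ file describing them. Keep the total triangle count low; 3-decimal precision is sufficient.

v -4.146 3.841 -0.73
v -3.551 4.05 -1.372
v -2.3 3.808 -0.293
v -2.894 3.599 0.35
v -3.639 4.428 -1.186
v -2.388 4.187 -0.106
v -3.843 4.672 -0.895
v -2.591 4.43 0.184
v -4.116 4.725 -0.566
v -2.865 4.484 0.513
v -4.396 4.576 -0.275
v -3.145 4.335 0.804
v -4.619 4.258 -0.088
v -3.367 4.017 0.991
v -4.733 3.845 -0.048
v -3.482 3.604 1.032
v -4.713 3.431 -0.164
v -3.462 3.189 0.915
v -4.563 3.11 -0.41
v -3.311 2.869 0.67
v -4.317 2.957 -0.729
v -3.066 2.716 0.351
v -4.032 3.007 -1.048
v -2.781 2.765 0.032
v -3.773 3.247 -1.294
v -2.522 3.006 -0.215
v -3.599 3.623 -1.411
v -2.348 3.382 -0.332
v -1.728 -1.447 0.789
v -0.898 -1.73 0.193
v -1.332 -2.573 1.871
v -0.717 -1.396 0.473
v -0.736 -1.073 0.816
v -0.952 -0.824 1.154
v -1.321 -0.699 1.42
v -1.77 -0.721 1.56
v -2.212 -0.888 1.548
v -2.557 -1.165 1.386
v -2.738 -1.498 1.105
v -2.719 -1.821 0.762
v -2.504 -2.07 0.424
v -2.135 -2.196 0.159
v -1.685 -2.173 0.018
v -1.244 -2.007 0.03
v 1.503 -0.065 -1.646
v 2.031 -0.524 -2.053
v 1.466 -2.175 -0.921
v 0.937 -1.715 -0.514
v 2.247 -0.374 -1.726
v 1.682 -2.025 -0.594
v 2.263 -0.141 -1.378
v 1.698 -1.792 -0.246
v 2.076 0.113 -1.102
v 1.511 -1.538 0.03
v 1.735 0.319 -0.971
v 1.17 -1.332 0.161
v 1.331 0.422 -1.022
v 0.766 -1.229 0.11
v 0.974 0.395 -1.239
v 0.409 -1.256 -0.107
v 0.758 0.245 -1.566
v 0.193 -1.406 -0.434
v 0.742 0.012 -1.914
v 0.177 -1.639 -0.782
v 0.929 -0.242 -2.19
v 0.364 -1.893 -1.058
v 1.27 -0.448 -2.321
v 0.705 -2.099 -1.189
v 1.674 -0.551 -2.27
v 1.109 -2.202 -1.138
v -1.584 3.321 2.844
v -1.022 4.061 2.287
v -0.298 3.239 4.033
v 0.264 3.979 3.476
v -0.648 4.263 3.987
v -1.442 4.314 3.253
v 0.122 2.986 3.067
v -0.672 3.037 2.333
v 0.032 3.854 2.425
v -0.443 4.643 2.994
v -0.877 2.657 3.326
v -1.352 3.446 3.895
v -1.415 3.698 2.461
v 0.095 3.602 3.859
v -0.44 3.769 4.159
v -0.11 4.204 3.832
v -1.662 3.847 3.029
v -1.332 4.282 2.702
v -1.112 4.401 3.701
v 0.012 3.018 3.618
v 0.342 3.453 3.291
v -1.21 3.096 2.488
v -0.88 3.531 2.161
v -0.208 2.899 2.619
v -0.465 4.011 2.215
v 0.29 3.963 2.914
v 0.207 3.379 2.674
v -0.26 3.409 2.242
v -0.745 4.475 2.549
v 0.01 4.427 3.248
v -0.525 4.594 3.549
v -0.992 4.624 3.117
v -0.125 4.353 2.63
v -1.33 2.873 3.072
v -0.575 2.825 3.771
v -0.328 2.676 3.203
v -0.795 2.706 2.771
v -1.61 3.337 3.406
v -0.855 3.289 4.105
v -1.06 3.891 4.078
v -1.527 3.921 3.646
v -1.195 2.947 3.69
f 2 1 5
f 2 5 3
f 3 5 6
f 3 6 4
f 5 1 7
f 5 7 6
f 6 7 8
f 6 8 4
f 7 1 9
f 7 9 8
f 8 9 10
f 8 10 4
f 9 1 11
f 9 11 10
f 10 11 12
f 10 12 4
f 11 1 13
f 11 13 12
f 12 13 14
f 12 14 4
f 13 1 15
f 13 15 14
f 14 15 16
f 14 16 4
f 15 1 17
f 15 17 16
f 16 17 18
f 16 18 4
f 17 1 19
f 17 19 18
f 18 19 20
f 18 20 4
f 19 1 21
f 19 21 20
f 20 21 22
f 20 22 4
f 21 1 23
f 21 23 22
f 22 23 24
f 22 24 4
f 23 1 25
f 23 25 24
f 24 25 26
f 24 26 4
f 25 1 27
f 25 27 26
f 26 27 28
f 26 28 4
f 27 1 2
f 27 2 28
f 28 2 3
f 28 3 4
f 30 29 32
f 30 32 31
f 32 29 33
f 32 33 31
f 33 29 34
f 33 34 31
f 34 29 35
f 34 35 31
f 35 29 36
f 35 36 31
f 36 29 37
f 36 37 31
f 37 29 38
f 37 38 31
f 38 29 39
f 38 39 31
f 39 29 40
f 39 40 31
f 40 29 41
f 40 41 31
f 41 29 42
f 41 42 31
f 42 29 43
f 42 43 31
f 43 29 44
f 43 44 31
f 44 29 30
f 44 30 31
f 46 45 49
f 46 49 47
f 47 49 50
f 47 50 48
f 49 45 51
f 49 51 50
f 50 51 52
f 50 52 48
f 51 45 53
f 51 53 52
f 52 53 54
f 52 54 48
f 53 45 55
f 53 55 54
f 54 55 56
f 54 56 48
f 55 45 57
f 55 57 56
f 56 57 58
f 56 58 48
f 57 45 59
f 57 59 58
f 58 59 60
f 58 60 48
f 59 45 61
f 59 61 60
f 60 61 62
f 60 62 48
f 61 45 63
f 61 63 62
f 62 63 64
f 62 64 48
f 63 45 65
f 63 65 64
f 64 65 66
f 64 66 48
f 65 45 67
f 65 67 66
f 66 67 68
f 66 68 48
f 67 45 69
f 67 69 68
f 68 69 70
f 68 70 48
f 69 45 46
f 69 46 70
f 70 46 47
f 70 47 48
f 71 108 87
f 108 82 111
f 87 111 76
f 108 111 87
f 71 87 83
f 87 76 88
f 83 88 72
f 87 88 83
f 71 83 92
f 83 72 93
f 92 93 78
f 83 93 92
f 71 92 104
f 92 78 107
f 104 107 81
f 92 107 104
f 71 104 108
f 104 81 112
f 108 112 82
f 104 112 108
f 72 88 99
f 88 76 102
f 99 102 80
f 88 102 99
f 76 111 89
f 111 82 110
f 89 110 75
f 111 110 89
f 82 112 109
f 112 81 105
f 109 105 73
f 112 105 109
f 81 107 106
f 107 78 94
f 106 94 77
f 107 94 106
f 78 93 98
f 93 72 95
f 98 95 79
f 93 95 98
f 74 100 86
f 100 80 101
f 86 101 75
f 100 101 86
f 74 86 84
f 86 75 85
f 84 85 73
f 86 85 84
f 74 84 91
f 84 73 90
f 91 90 77
f 84 90 91
f 74 91 96
f 91 77 97
f 96 97 79
f 91 97 96
f 74 96 100
f 96 79 103
f 100 103 80
f 96 103 100
f 75 101 89
f 101 80 102
f 89 102 76
f 101 102 89
f 73 85 109
f 85 75 110
f 109 110 82
f 85 110 109
f 77 90 106
f 90 73 105
f 106 105 81
f 90 105 106
f 79 97 98
f 97 77 94
f 98 94 78
f 97 94 98
f 80 103 99
f 103 79 95
f 99 95 72
f 103 95 99

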